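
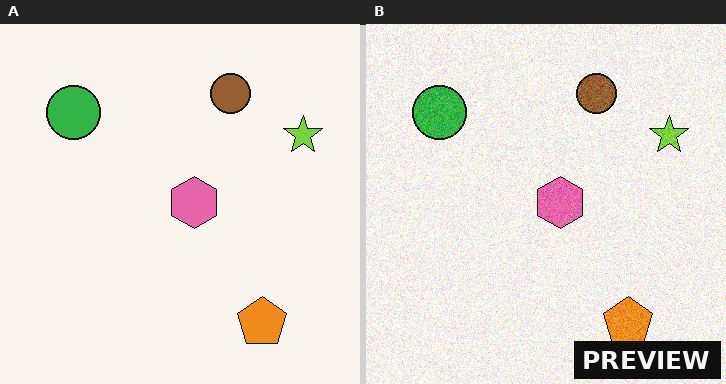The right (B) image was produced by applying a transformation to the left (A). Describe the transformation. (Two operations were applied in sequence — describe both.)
The image was degraded with visible gaussian noise, then watermarked with the text "PREVIEW" in the lower-right corner.

Random speckle covers the whole image, including the flat background. A dark label reading "PREVIEW" appears in the lower-right corner.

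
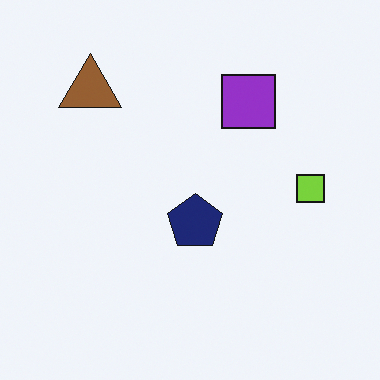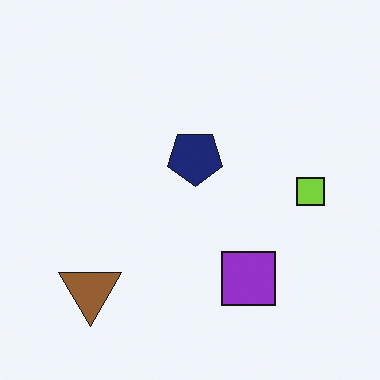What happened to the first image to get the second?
This is the original image flipped vertically (top ↔ bottom).

The brown triangle is in the top-left of the first image and the bottom-left of the second — shapes on opposite sides of the horizontal midline have swapped in a mirror flip.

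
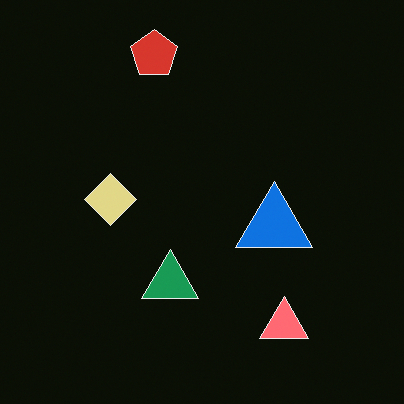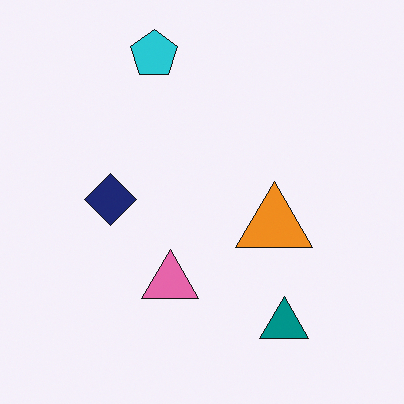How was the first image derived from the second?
The first image is the second color-inverted (negative).

The light background has become dark and every shape's color is its complement — a photographic negative.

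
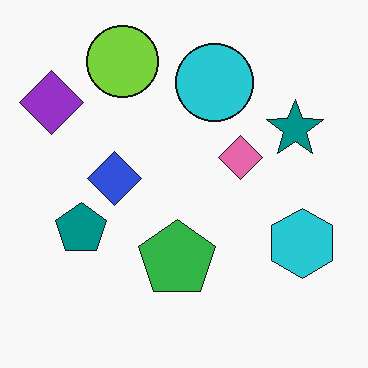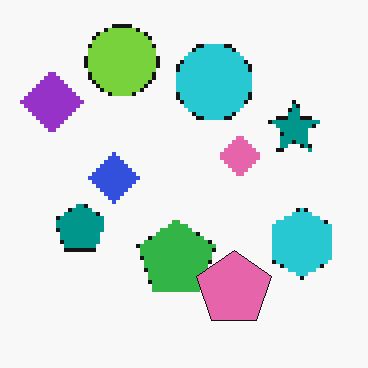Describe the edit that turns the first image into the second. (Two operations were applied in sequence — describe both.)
It was mildly pixelated, then overlaid with an additional pink pentagon.

Shapes are reduced to large square blocks; fine edges and outlines are lost — a downscale-then-upscale (mosaic) effect. A pink pentagon appears in the second image that is absent from the first.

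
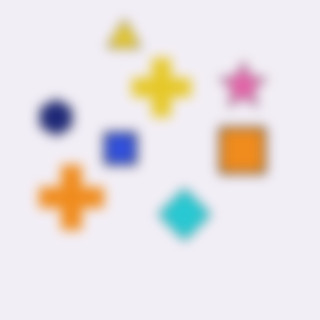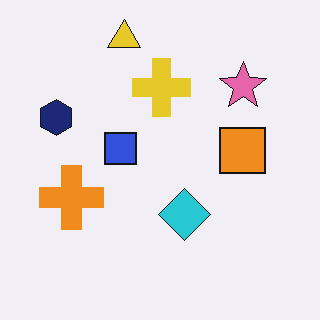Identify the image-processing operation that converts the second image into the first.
This is the original image heavily blurred.

Shape edges and outlines are uniformly softened across the whole image.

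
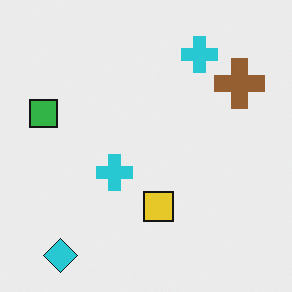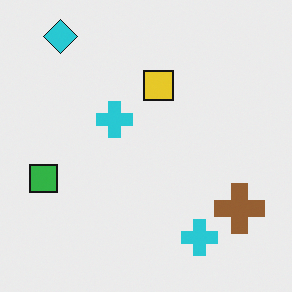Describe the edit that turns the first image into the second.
Flipped vertically (top ↔ bottom).

The cyan diamond is in the bottom-left of the first image and the top-left of the second — shapes on opposite sides of the horizontal midline have swapped in a mirror flip.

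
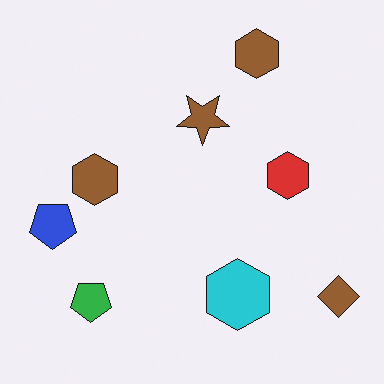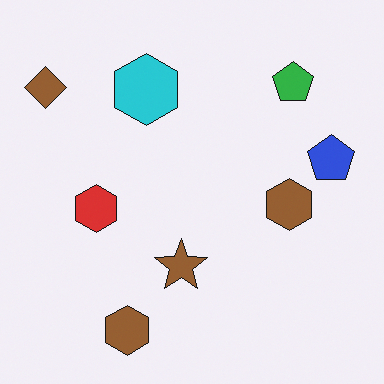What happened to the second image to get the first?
Rotated 180°.

The brown diamond sits in the top-left of the second image and the bottom-right of the first — consistent with a whole-image 180° rotation.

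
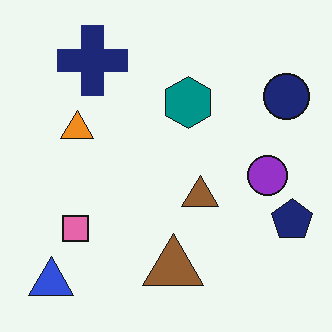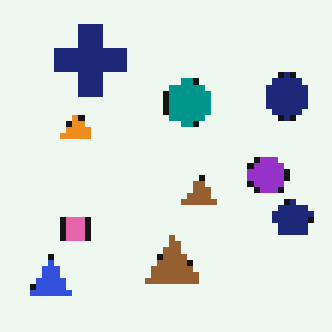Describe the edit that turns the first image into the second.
Pixelated into visible square blocks.

Shapes are reduced to large square blocks; fine edges and outlines are lost — a downscale-then-upscale (mosaic) effect.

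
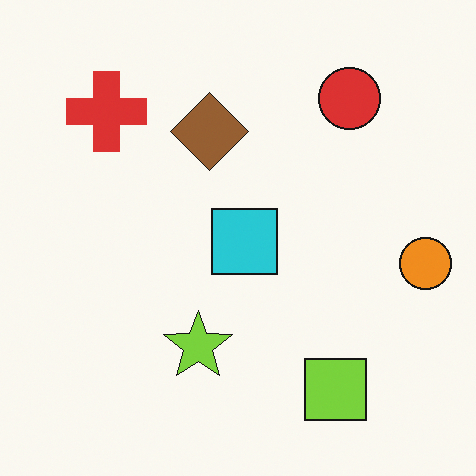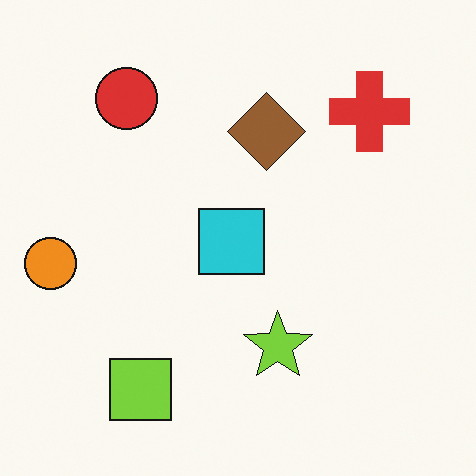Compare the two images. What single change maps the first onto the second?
The image was flipped horizontally (left ↔ right).

The orange circle is in the right of the first image and the left of the second — shapes on opposite sides of the vertical midline have swapped in a mirror flip.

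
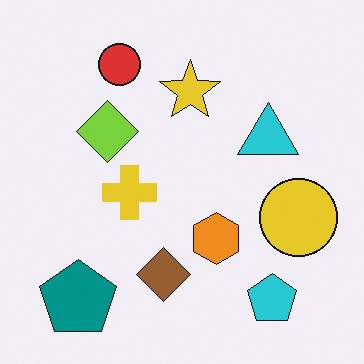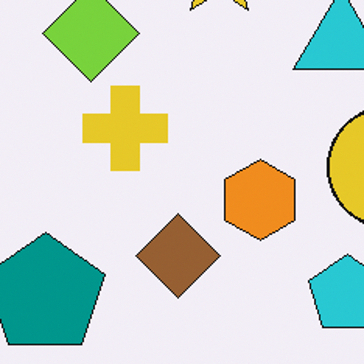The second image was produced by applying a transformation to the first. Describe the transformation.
It was cropped slightly and scaled back up.

The visible shapes are larger and the field of view is narrower; shapes near the original edges may be partly or wholly outside the frame — a crop-and-rescale.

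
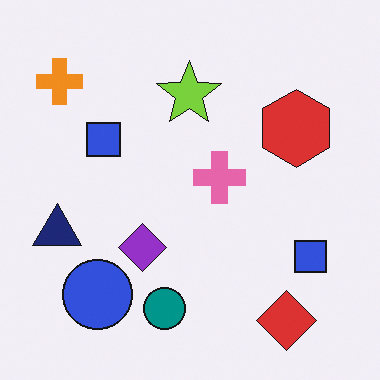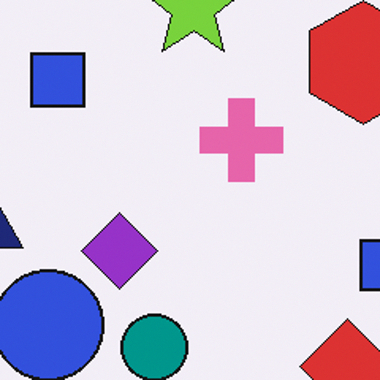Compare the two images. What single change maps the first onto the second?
Cropped slightly and scaled back up.

The visible shapes are larger and the field of view is narrower; shapes near the original edges may be partly or wholly outside the frame — a crop-and-rescale.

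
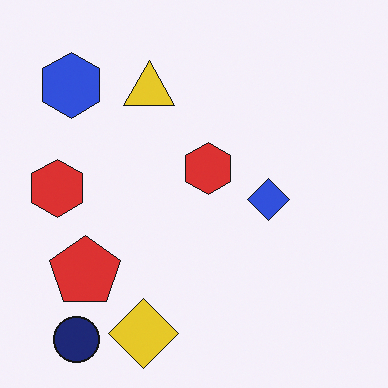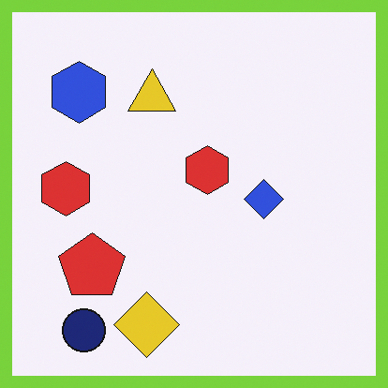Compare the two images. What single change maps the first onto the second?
Framed with a lime border.

A solid lime frame runs around the edge of the second image, with the content slightly shrunk inside it.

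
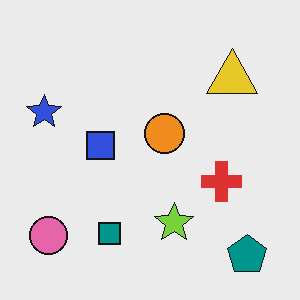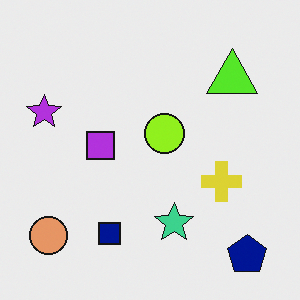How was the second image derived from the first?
The second image is the first hue-shifted slightly.

Every shape's color has rotated by the same amount around the hue wheel — a uniform hue shift.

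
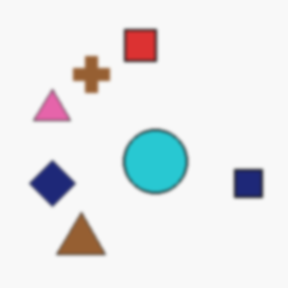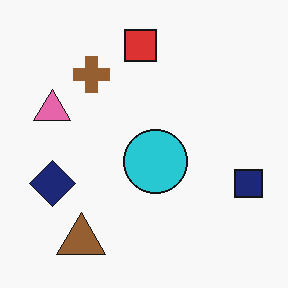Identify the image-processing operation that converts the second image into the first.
This is the original image given a subtle gaussian blur.

Shape edges and outlines are uniformly softened across the whole image.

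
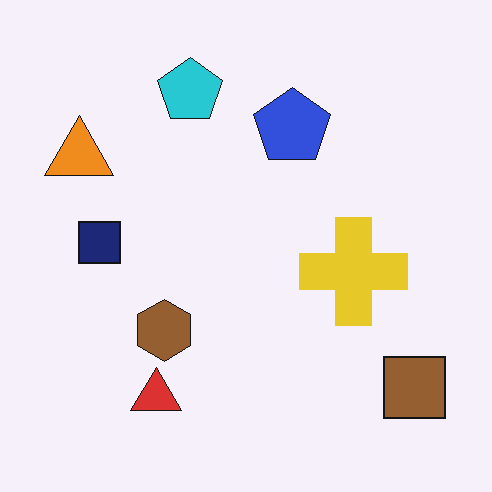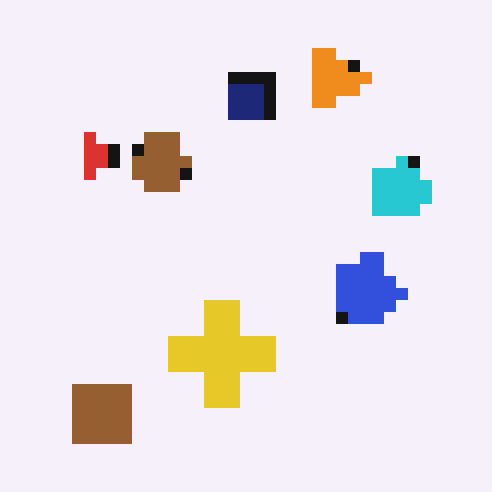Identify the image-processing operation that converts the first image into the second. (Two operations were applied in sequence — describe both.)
The image was rotated 90° clockwise, then coarsely pixelated.

The brown square sits in the bottom-right of the first image and the bottom-left of the second — consistent with a whole-image 90° clockwise rotation. Shapes are reduced to large square blocks; fine edges and outlines are lost — a downscale-then-upscale (mosaic) effect.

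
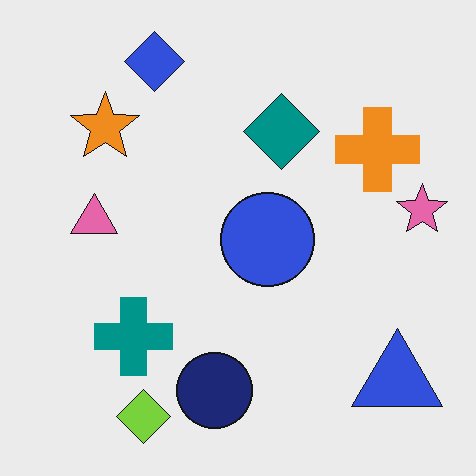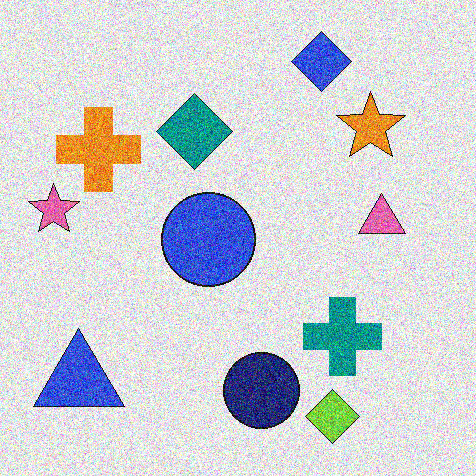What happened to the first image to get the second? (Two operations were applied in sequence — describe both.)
Flipped horizontally (left ↔ right), then degraded with a thick layer of grain.

The pink star is in the right of the first image and the left of the second — shapes on opposite sides of the vertical midline have swapped in a mirror flip. Random speckle covers the whole image, including the flat background.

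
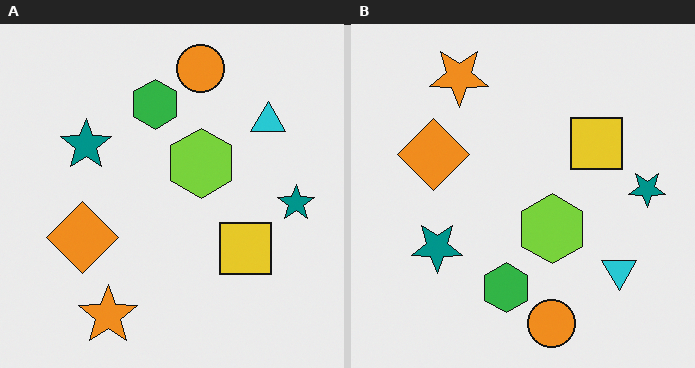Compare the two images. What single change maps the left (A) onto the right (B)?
The image was flipped vertically (top ↔ bottom).

The orange circle is in the top of the left (A) image and the bottom of the right (B) — shapes on opposite sides of the horizontal midline have swapped in a mirror flip.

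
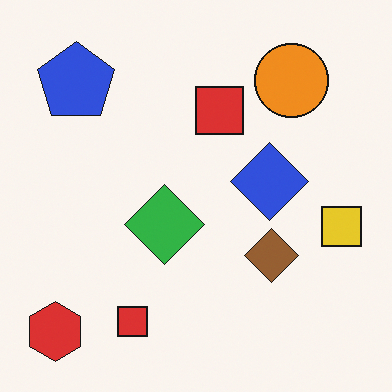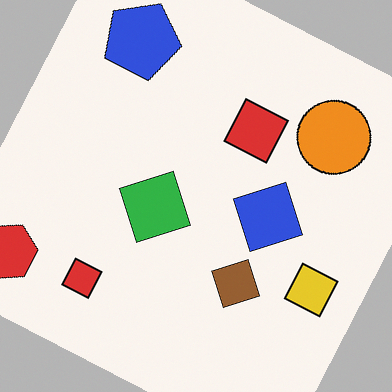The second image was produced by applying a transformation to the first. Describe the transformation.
The transformation is: rotated clockwise by a clearly visible amount.

Every shape is tilted by the same angle and the image corners show triangular fill wedges — a whole-image rotation by a non-right angle.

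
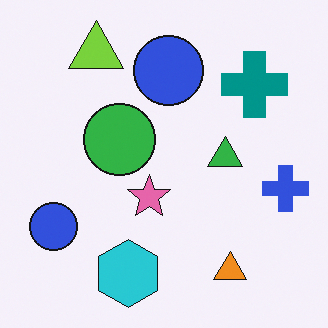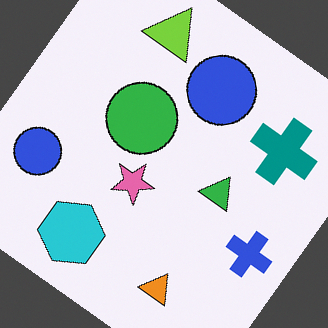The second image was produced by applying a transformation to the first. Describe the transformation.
It was rotated clockwise by a large amount — several tens of degrees.

Every shape is tilted by the same angle and the image corners show triangular fill wedges — a whole-image rotation by a non-right angle.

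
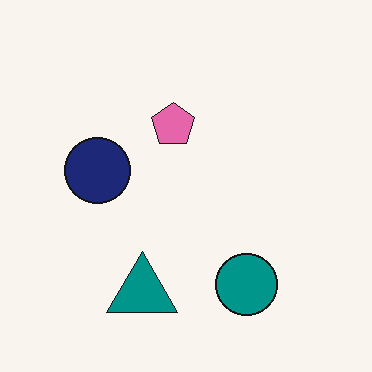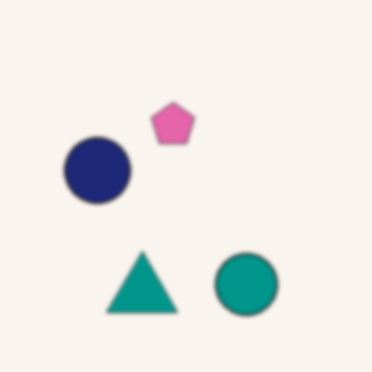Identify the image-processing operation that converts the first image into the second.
It was lightly blurred.

Shape edges and outlines are uniformly softened across the whole image.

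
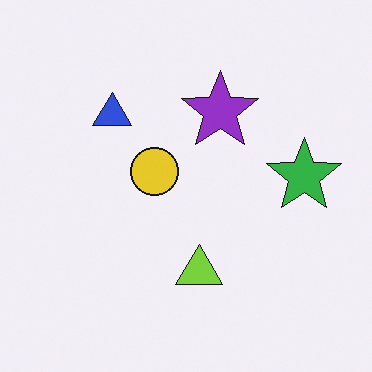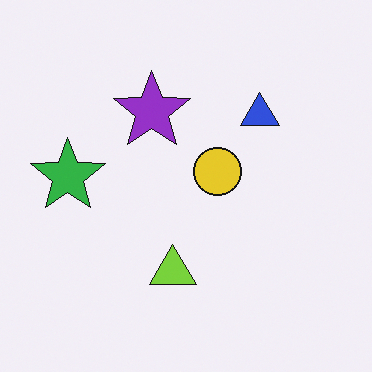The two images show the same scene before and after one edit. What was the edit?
It was flipped horizontally (left ↔ right).

The green star is in the right of the first image and the left of the second — shapes on opposite sides of the vertical midline have swapped in a mirror flip.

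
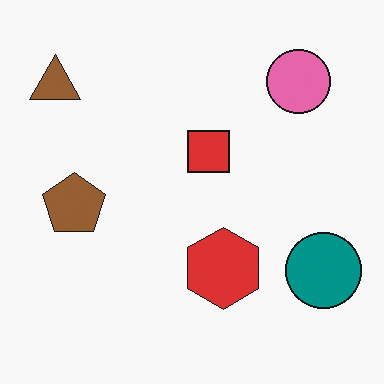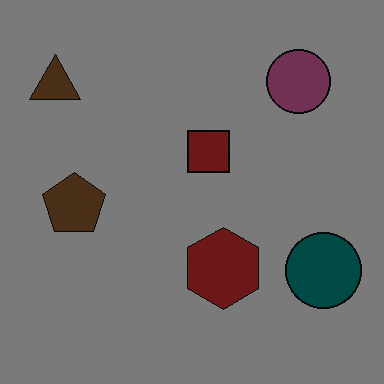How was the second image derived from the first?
This is the original image noticeably darkened.

Every pixel — background and shapes alike — is uniformly darkened.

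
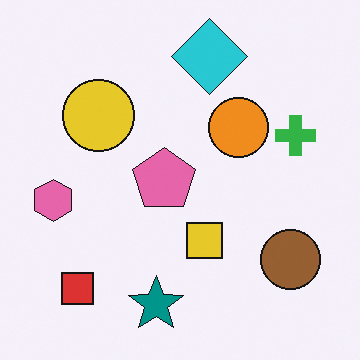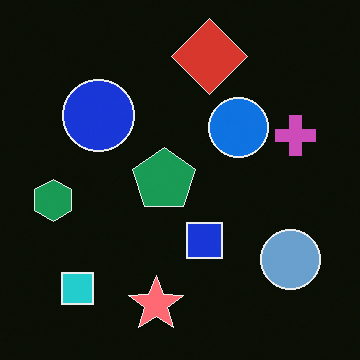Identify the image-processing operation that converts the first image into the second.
The image was color-inverted (negative).

The light background has become dark and every shape's color is its complement — a photographic negative.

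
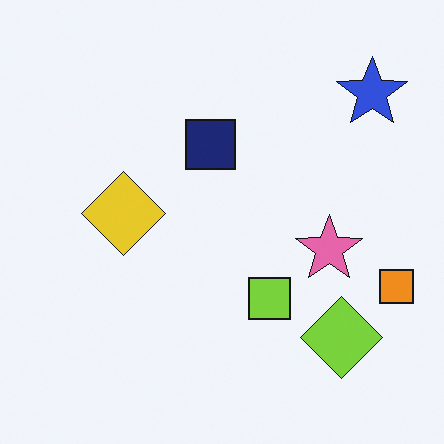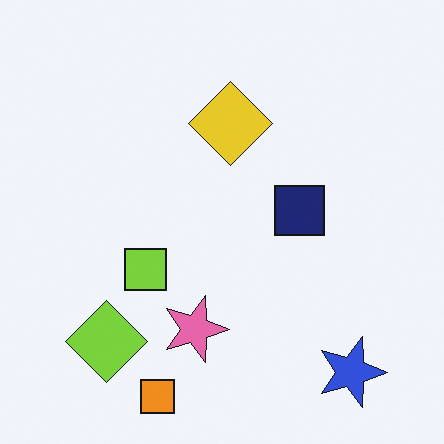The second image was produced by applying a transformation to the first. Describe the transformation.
It was rotated 90° clockwise.

The blue star sits in the top-right of the first image and the bottom-right of the second — consistent with a whole-image 90° clockwise rotation.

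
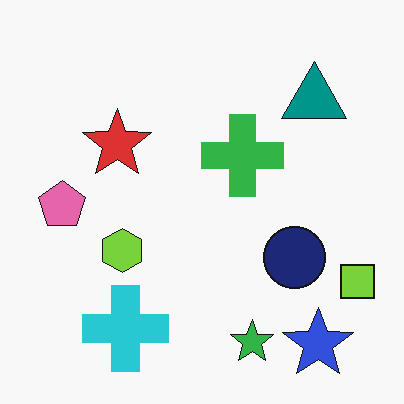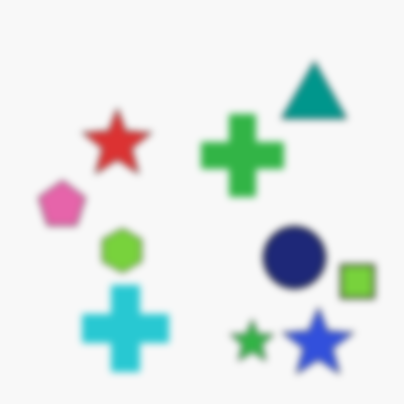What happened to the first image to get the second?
The transformation is: moderately blurred.

Shape edges and outlines are uniformly softened across the whole image.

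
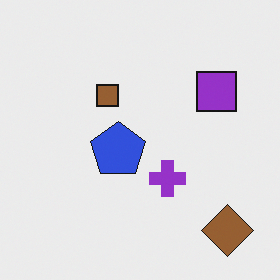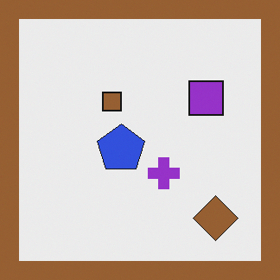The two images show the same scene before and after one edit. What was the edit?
The transformation is: framed with a brown border.

A solid brown frame runs around the edge of the second image, with the content slightly shrunk inside it.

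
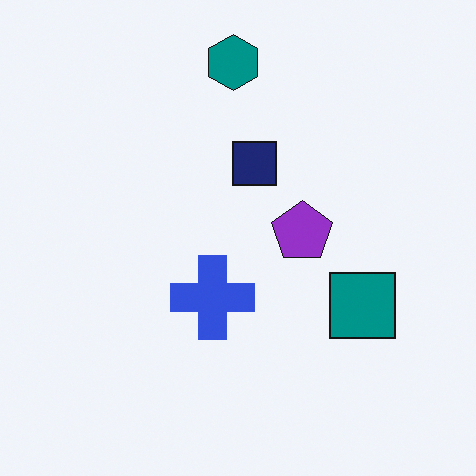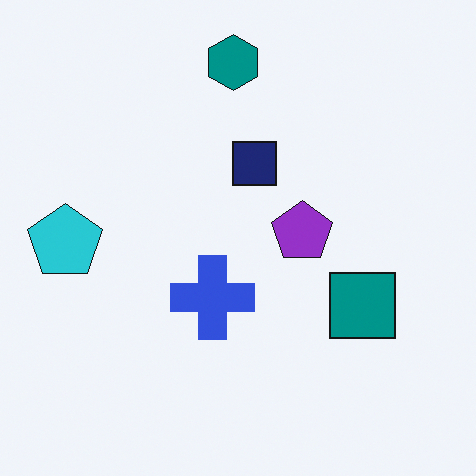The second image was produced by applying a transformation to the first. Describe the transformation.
It was overlaid with an additional cyan pentagon.

A cyan pentagon appears in the second image that is absent from the first.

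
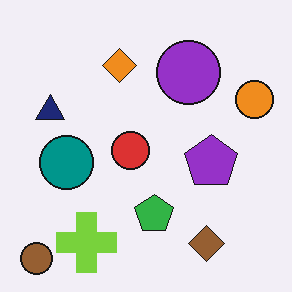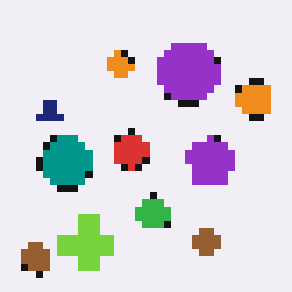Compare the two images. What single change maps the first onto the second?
The image was moderately pixelated.

Shapes are reduced to large square blocks; fine edges and outlines are lost — a downscale-then-upscale (mosaic) effect.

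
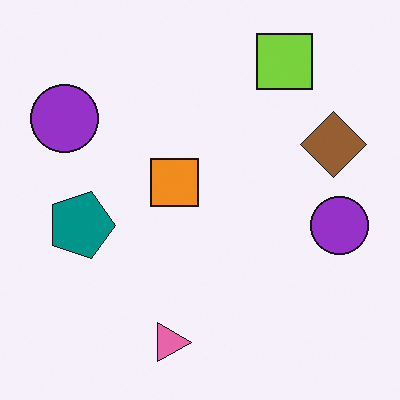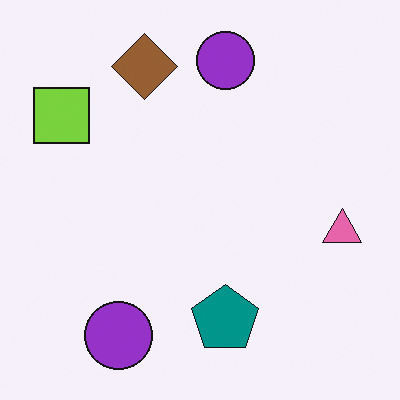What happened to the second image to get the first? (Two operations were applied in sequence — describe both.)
It was rotated 90° clockwise, then overlaid with an additional orange square.

The lime square sits in the top-left of the second image and the top-right of the first — consistent with a whole-image 90° clockwise rotation. An orange square appears in the first image that is absent from the second.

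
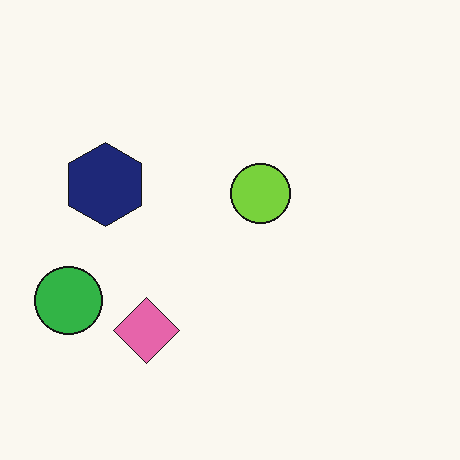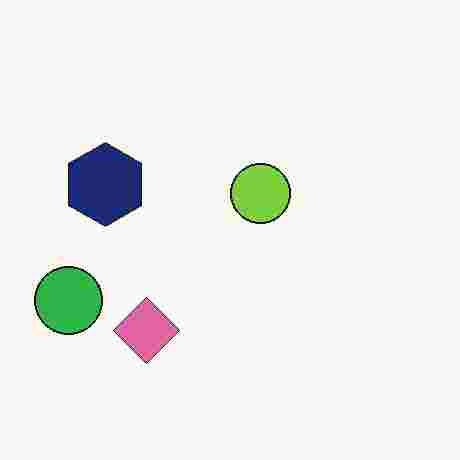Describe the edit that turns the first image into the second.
Heavily JPEG-compressed with obvious blocking artifacts.

Blocky 8×8 compression artifacts appear around shape edges and the flat background shows ringing — characteristic JPEG degradation.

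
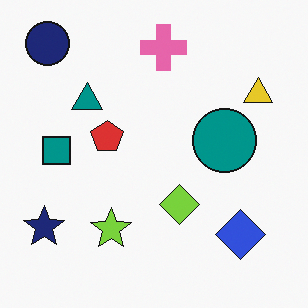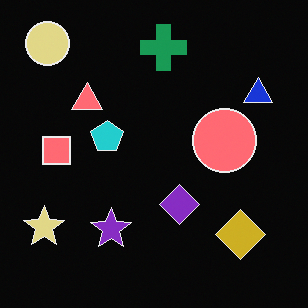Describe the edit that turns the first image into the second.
It was color-inverted (negative).

The light background has become dark and every shape's color is its complement — a photographic negative.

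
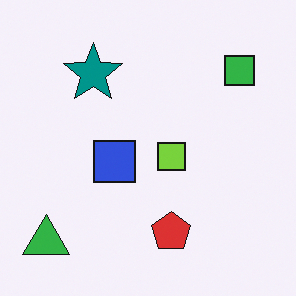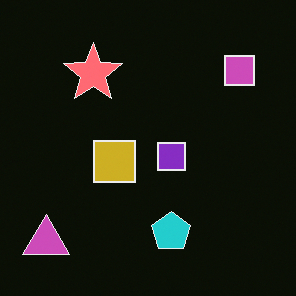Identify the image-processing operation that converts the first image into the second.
It was color-inverted (negative).

The light background has become dark and every shape's color is its complement — a photographic negative.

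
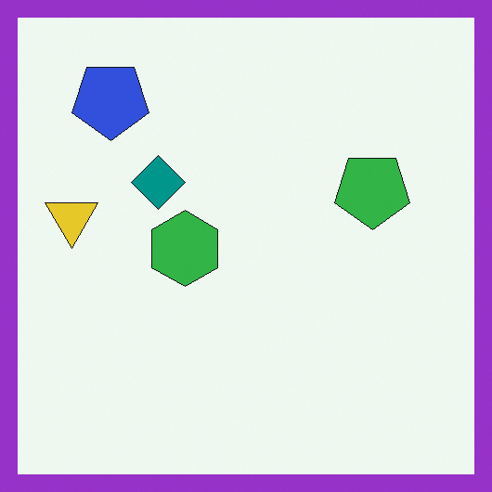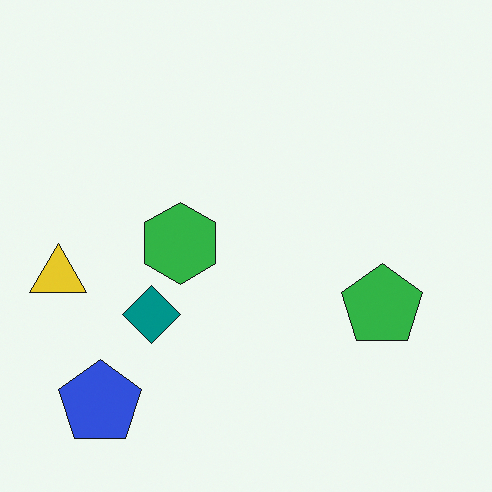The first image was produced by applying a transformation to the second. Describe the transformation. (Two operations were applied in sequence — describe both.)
This is the original image flipped vertically (top ↔ bottom), then framed with a purple border.

The blue pentagon is in the bottom-left of the second image and the top-left of the first — shapes on opposite sides of the horizontal midline have swapped in a mirror flip. A solid purple frame runs around the edge of the first image, with the content slightly shrunk inside it.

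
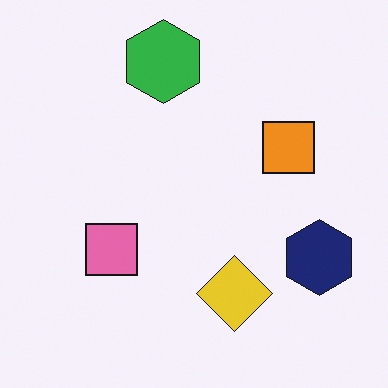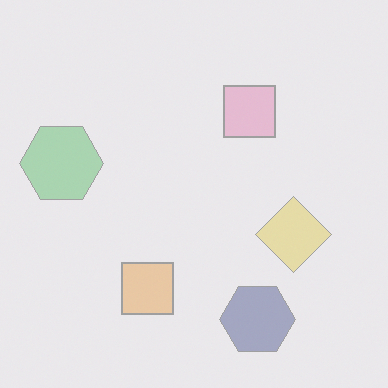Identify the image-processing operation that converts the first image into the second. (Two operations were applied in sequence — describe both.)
The transformation is: washed out (contrast reduced), then transposed (reflected across the top-left ↔ bottom-right diagonal).

Tones are pushed toward mid-grey across the whole image — a global contrast change. Shapes have swapped their row and column positions — what was in the top-right is now in the bottom-left — a diagonal reflection.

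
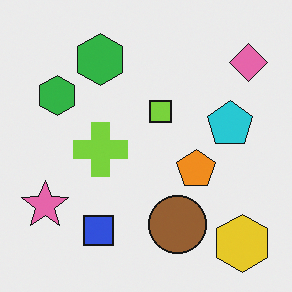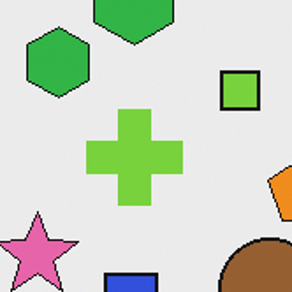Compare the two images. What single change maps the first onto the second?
This is the original image cropped tightly and scaled back up.

The visible shapes are larger and the field of view is narrower; shapes near the original edges may be partly or wholly outside the frame — a crop-and-rescale.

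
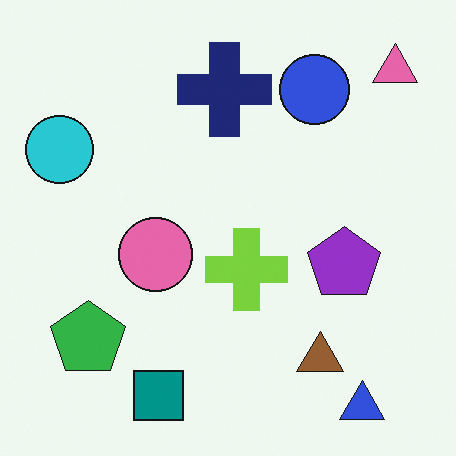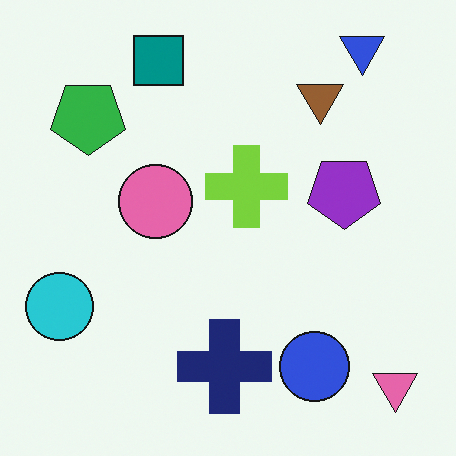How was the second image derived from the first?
The second image is the first flipped vertically (top ↔ bottom).

The blue triangle is in the bottom-right of the first image and the top-right of the second — shapes on opposite sides of the horizontal midline have swapped in a mirror flip.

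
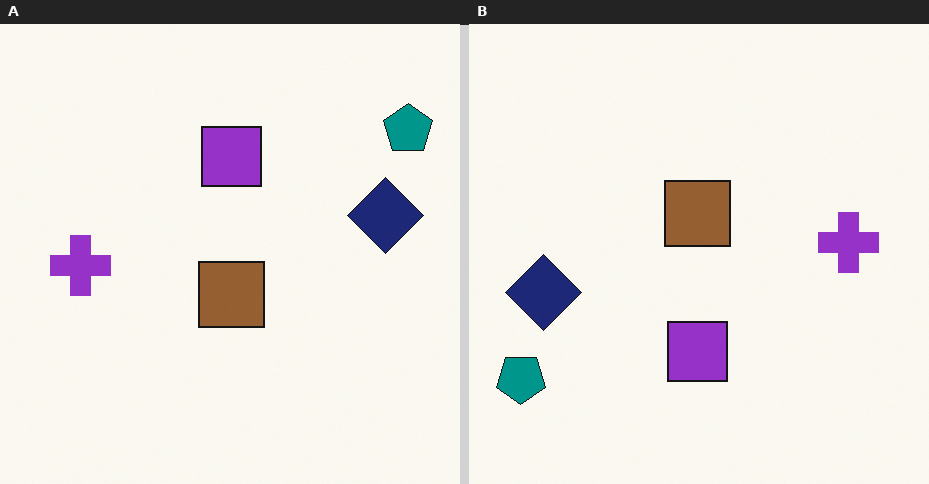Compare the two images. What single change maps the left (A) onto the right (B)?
The image was rotated 180°.

The teal pentagon sits in the top-right of the left (A) image and the bottom-left of the right (B) — consistent with a whole-image 180° rotation.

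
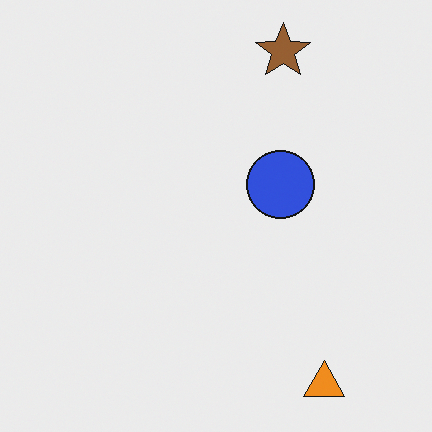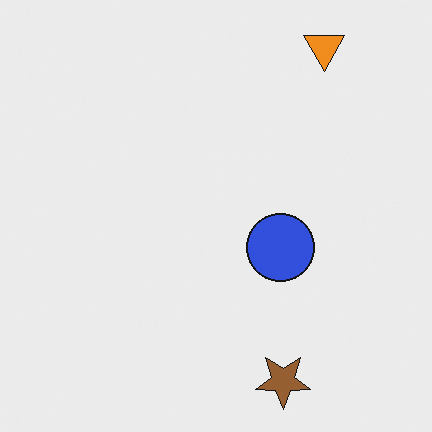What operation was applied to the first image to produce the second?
It was flipped vertically (top ↔ bottom).

The orange triangle is in the bottom-right of the first image and the top-right of the second — shapes on opposite sides of the horizontal midline have swapped in a mirror flip.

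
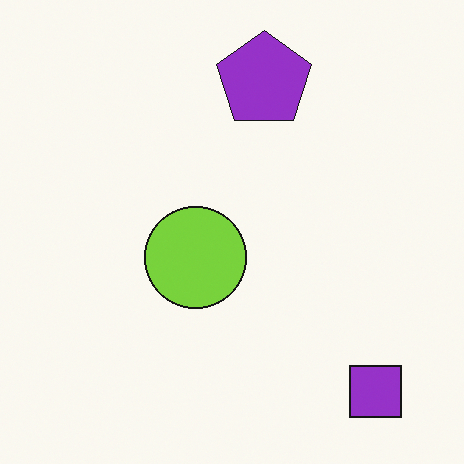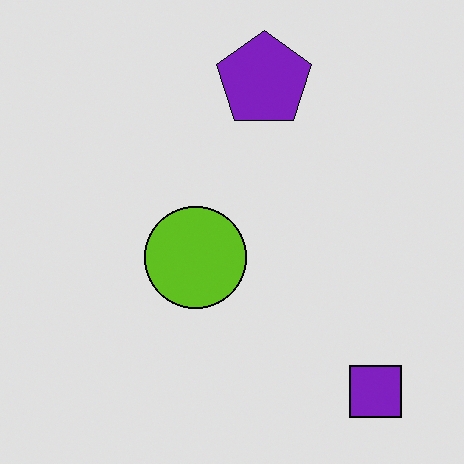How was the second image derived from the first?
This is the original image moderately posterized.

Each flat color has snapped to a coarser quantized level — most visibly, the near-white background has dropped to a flat grey.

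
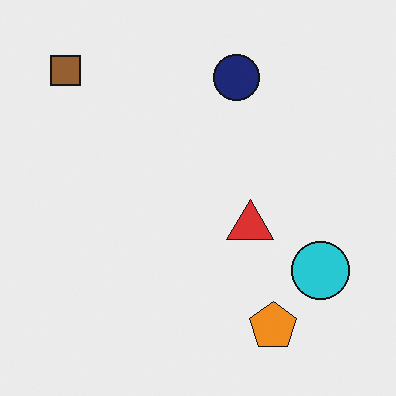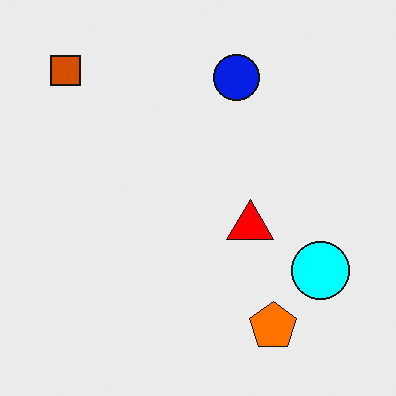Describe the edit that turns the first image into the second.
The image was heavily oversaturated.

All colors are more vivid — a global saturation change.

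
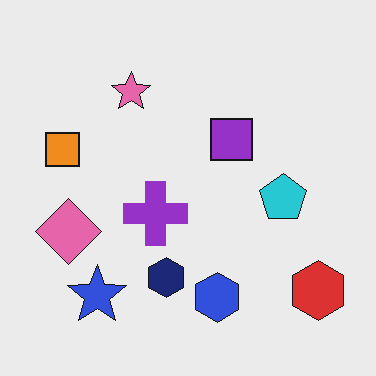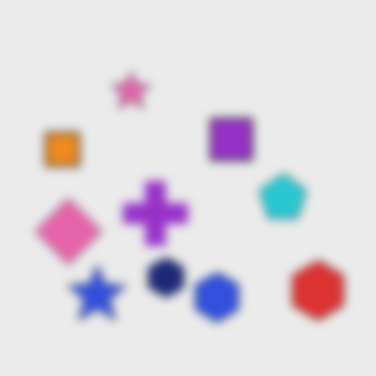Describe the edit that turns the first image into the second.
The transformation is: moderately blurred.

Shape edges and outlines are uniformly softened across the whole image.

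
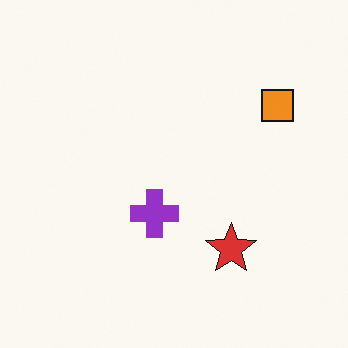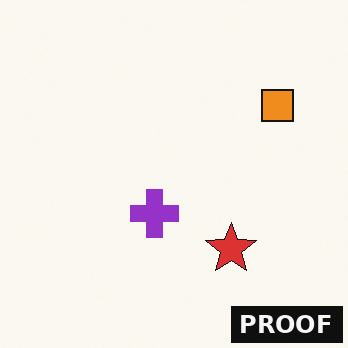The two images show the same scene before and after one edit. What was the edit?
The image was watermarked with the text "PROOF" in the lower-right corner.

A dark label reading "PROOF" appears in the lower-right corner.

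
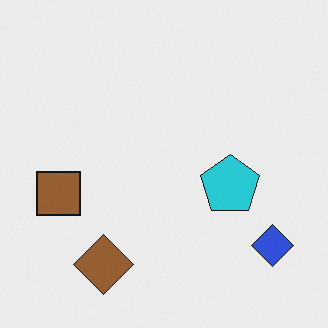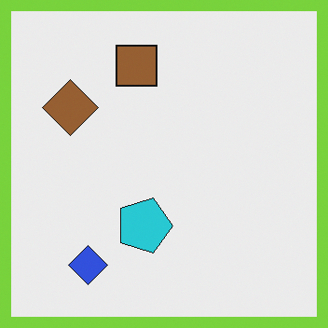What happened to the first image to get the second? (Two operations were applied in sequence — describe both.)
Rotated 90° clockwise, then framed with a lime border.

The blue diamond sits in the bottom-right of the first image and the bottom-left of the second — consistent with a whole-image 90° clockwise rotation. A solid lime frame runs around the edge of the second image, with the content slightly shrunk inside it.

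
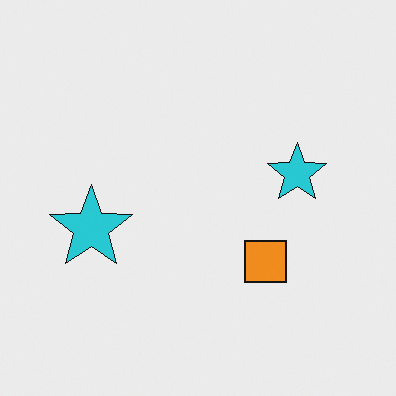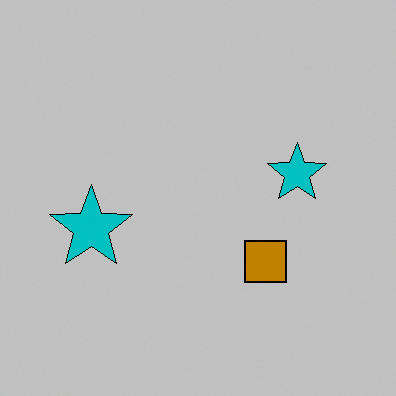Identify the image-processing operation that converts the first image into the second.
The image was heavily posterized to just a handful of flat colors.

Each flat color has snapped to a coarser quantized level — most visibly, the near-white background has dropped to a flat grey.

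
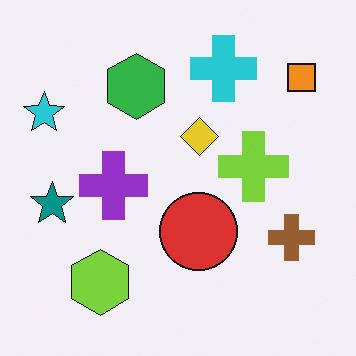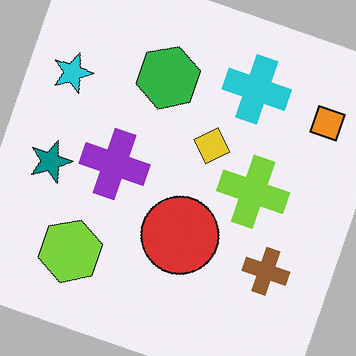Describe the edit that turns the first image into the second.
The image was rotated clockwise by a clearly visible amount.

Every shape is tilted by the same angle and the image corners show triangular fill wedges — a whole-image rotation by a non-right angle.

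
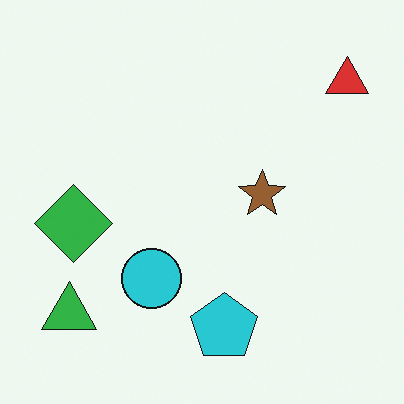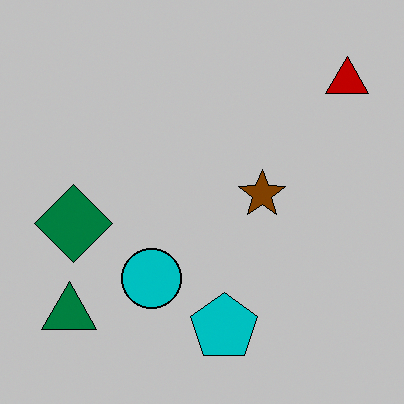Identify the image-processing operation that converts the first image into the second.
It was aggressively posterized.

Each flat color has snapped to a coarser quantized level — most visibly, the near-white background has dropped to a flat grey.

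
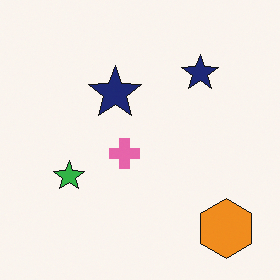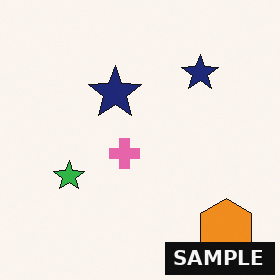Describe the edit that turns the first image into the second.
It was watermarked with the text "SAMPLE" in the lower-right corner.

A dark label reading "SAMPLE" appears in the lower-right corner.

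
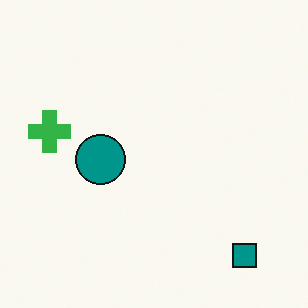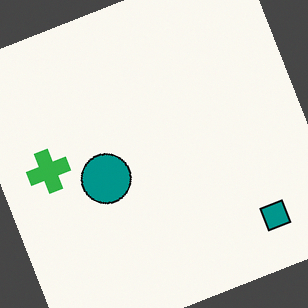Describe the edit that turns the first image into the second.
It was rotated counter-clockwise by a clearly visible amount.

Every shape is tilted by the same angle and the image corners show triangular fill wedges — a whole-image rotation by a non-right angle.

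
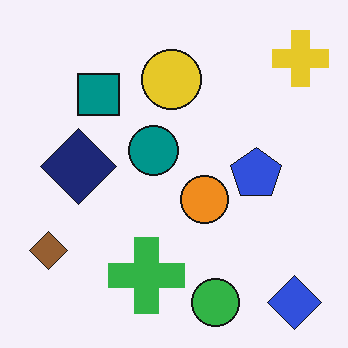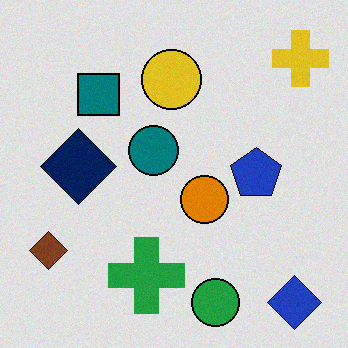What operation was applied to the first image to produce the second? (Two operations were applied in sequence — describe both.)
The second image is the first posterized to a reduced palette, then degraded with a light layer of grain.

Each flat color has snapped to a coarser quantized level — most visibly, the near-white background has dropped to a flat grey. Random speckle covers the whole image, including the flat background.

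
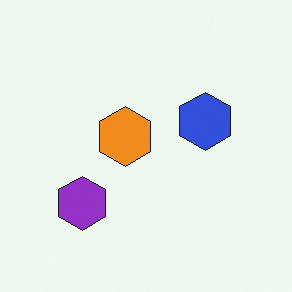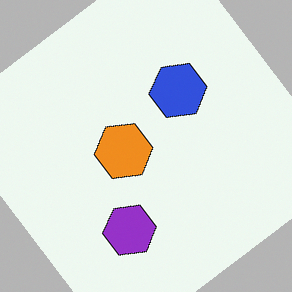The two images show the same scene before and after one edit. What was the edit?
The transformation is: rotated counter-clockwise by a large amount — several tens of degrees.

Every shape is tilted by the same angle and the image corners show triangular fill wedges — a whole-image rotation by a non-right angle.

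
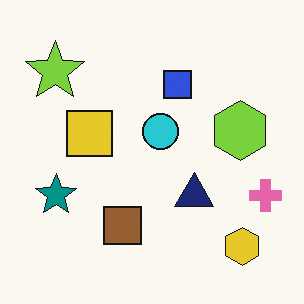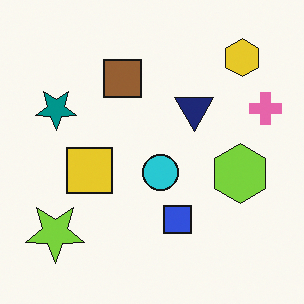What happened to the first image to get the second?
The image was flipped vertically (top ↔ bottom).

The yellow hexagon is in the bottom-right of the first image and the top-right of the second — shapes on opposite sides of the horizontal midline have swapped in a mirror flip.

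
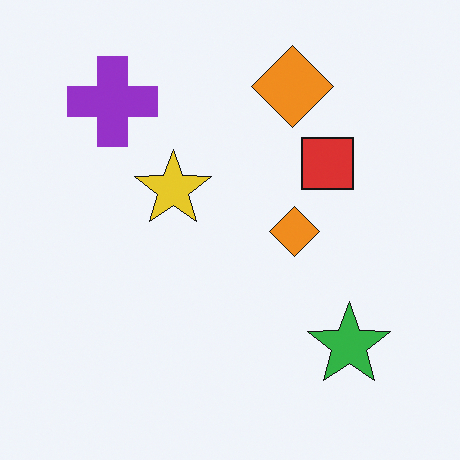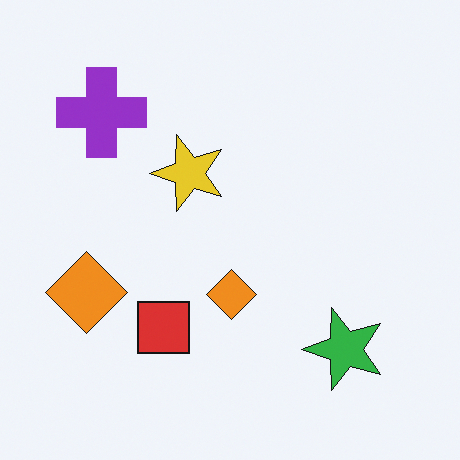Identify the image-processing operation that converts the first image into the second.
Transposed (reflected across the top-left ↔ bottom-right diagonal).

Shapes have swapped their row and column positions — what was in the top-right is now in the bottom-left — a diagonal reflection.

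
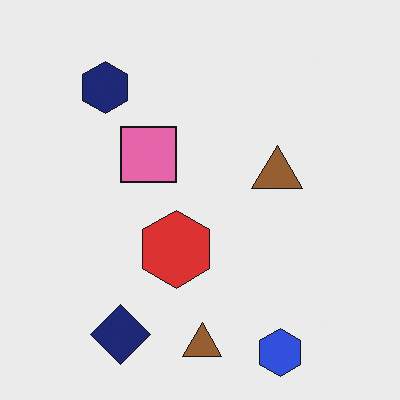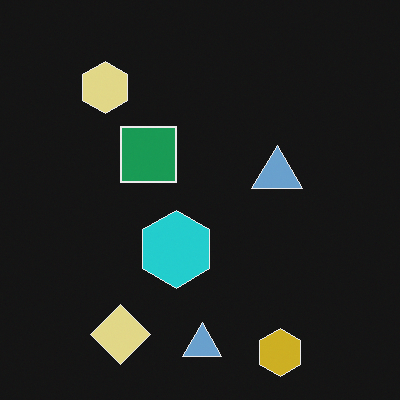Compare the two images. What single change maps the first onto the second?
Color-inverted (negative).

The light background has become dark and every shape's color is its complement — a photographic negative.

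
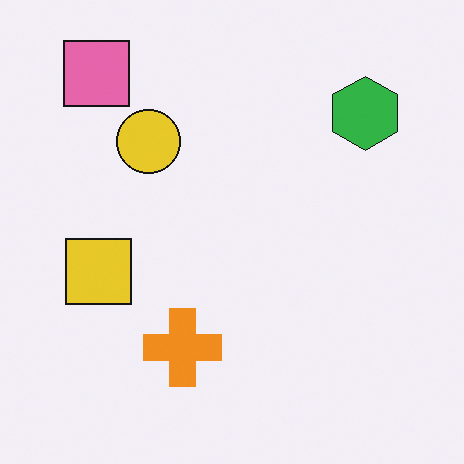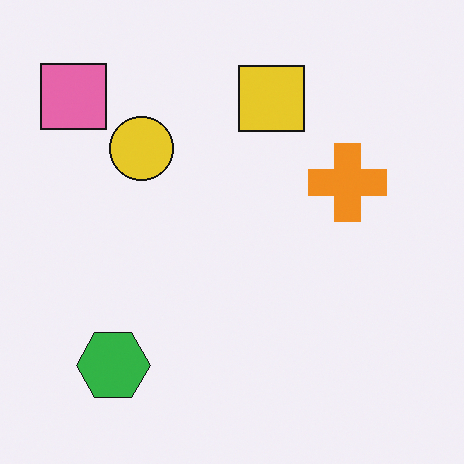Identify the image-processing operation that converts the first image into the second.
This is the original image transposed (reflected across the top-left ↔ bottom-right diagonal).

Shapes have swapped their row and column positions — what was in the top-right is now in the bottom-left — a diagonal reflection.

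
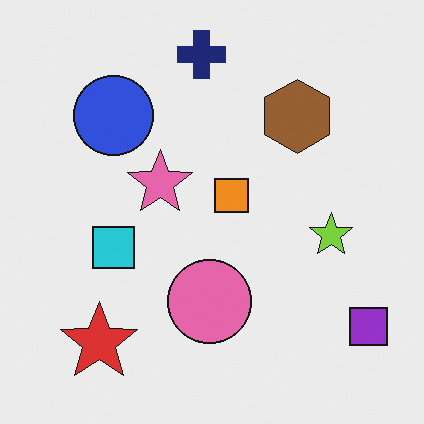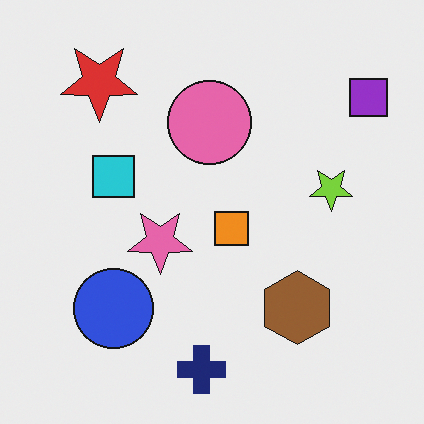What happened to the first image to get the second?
This is the original image flipped vertically (top ↔ bottom).

The navy cross is in the top of the first image and the bottom of the second — shapes on opposite sides of the horizontal midline have swapped in a mirror flip.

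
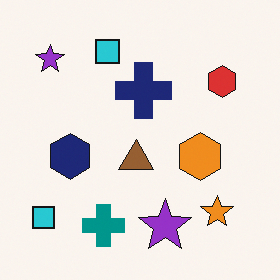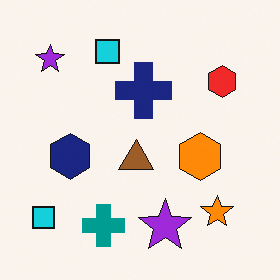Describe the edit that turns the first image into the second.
This is the original image slightly oversaturated.

All colors are more vivid — a global saturation change.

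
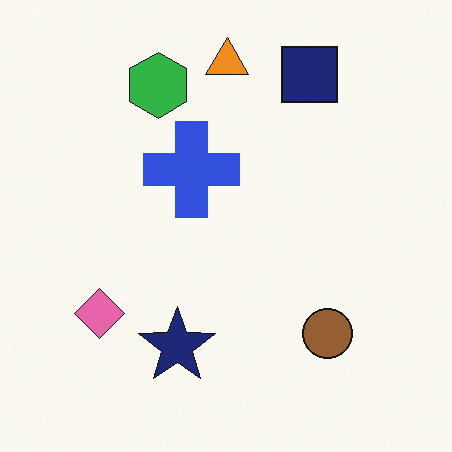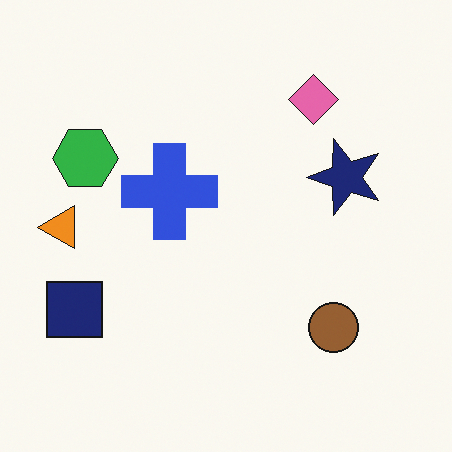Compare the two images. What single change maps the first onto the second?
It was transposed (reflected across the top-left ↔ bottom-right diagonal).

Shapes have swapped their row and column positions — what was in the top-right is now in the bottom-left — a diagonal reflection.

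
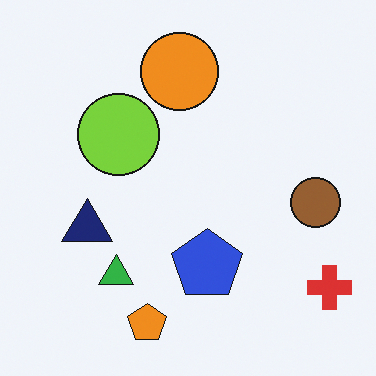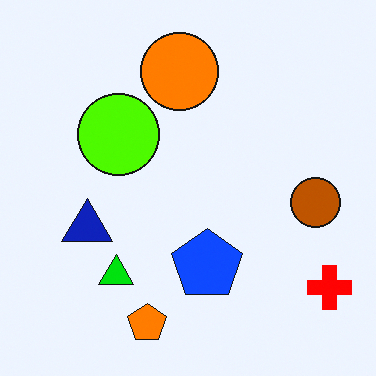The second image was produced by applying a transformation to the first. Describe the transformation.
Made much more vivid (saturation change).

All colors are more vivid — a global saturation change.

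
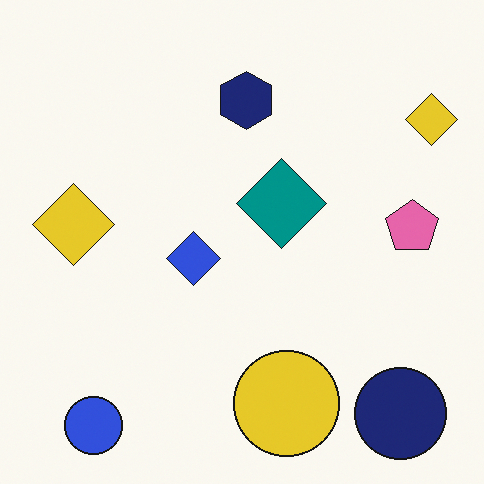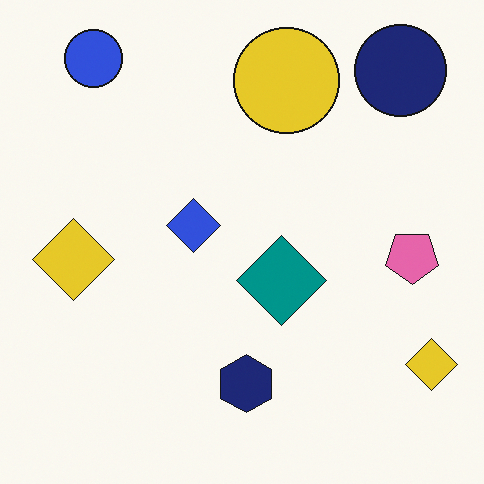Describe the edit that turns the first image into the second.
It was flipped vertically (top ↔ bottom).

The blue circle is in the bottom-left of the first image and the top-left of the second — shapes on opposite sides of the horizontal midline have swapped in a mirror flip.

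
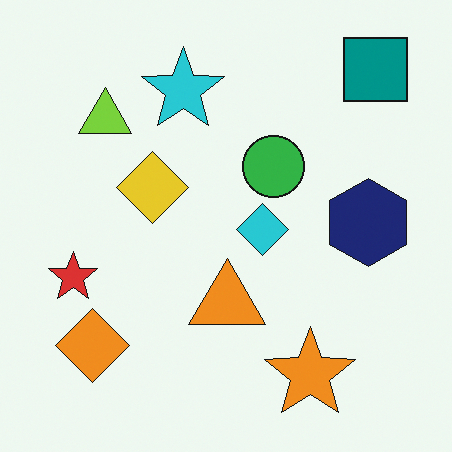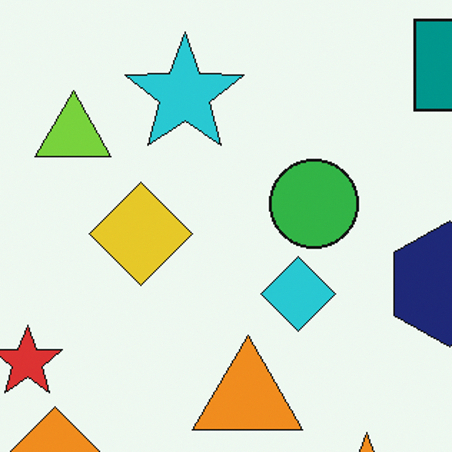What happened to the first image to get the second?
The second image is the first cropped slightly and scaled back up.

The visible shapes are larger and the field of view is narrower; shapes near the original edges may be partly or wholly outside the frame — a crop-and-rescale.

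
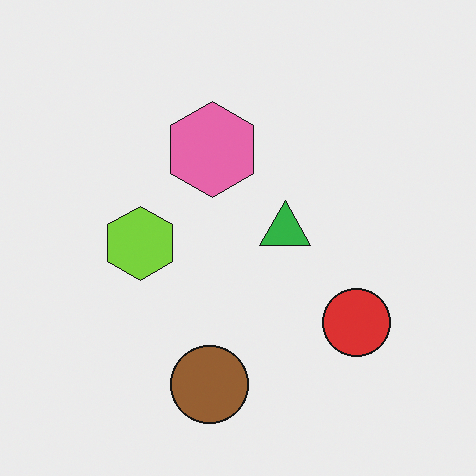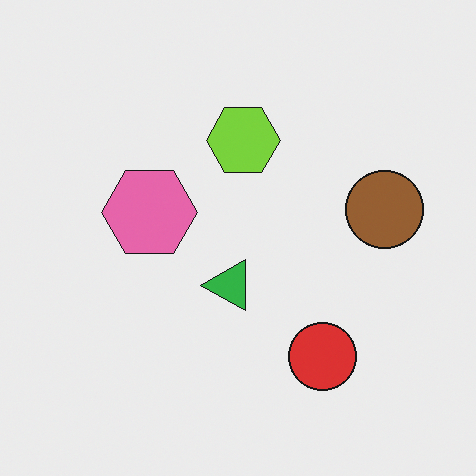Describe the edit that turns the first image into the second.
Transposed (reflected across the top-left ↔ bottom-right diagonal).

Shapes have swapped their row and column positions — what was in the top-right is now in the bottom-left — a diagonal reflection.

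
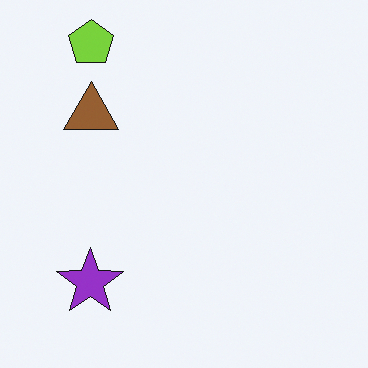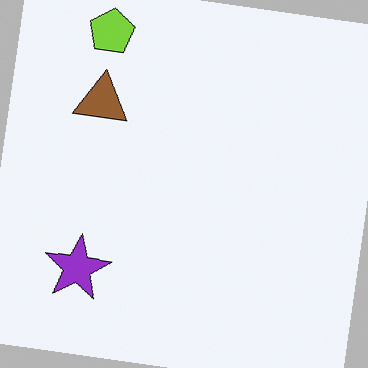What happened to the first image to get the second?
The second image is the first rotated clockwise by a slight angle.

Every shape is tilted by the same angle and the image corners show triangular fill wedges — a whole-image rotation by a non-right angle.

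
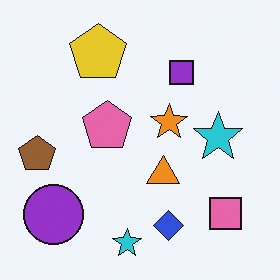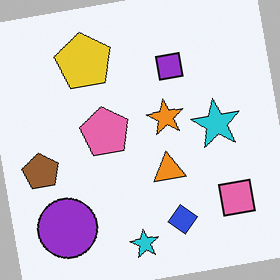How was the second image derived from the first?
The image was rotated counter-clockwise by a few degrees.

Every shape is tilted by the same angle and the image corners show triangular fill wedges — a whole-image rotation by a non-right angle.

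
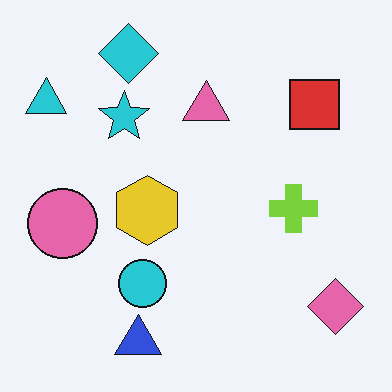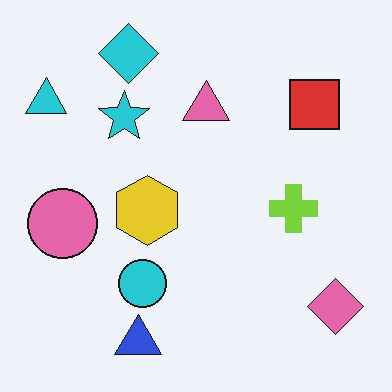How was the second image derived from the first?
The image was given moderate JPEG compression.

Blocky 8×8 compression artifacts appear around shape edges and the flat background shows ringing — characteristic JPEG degradation.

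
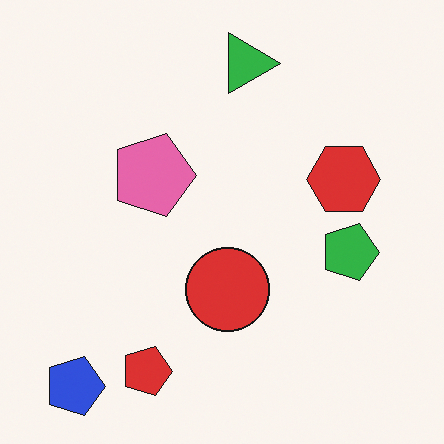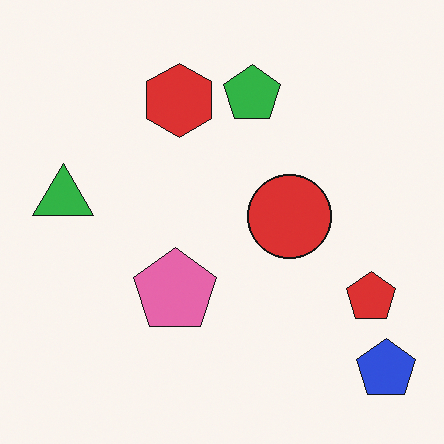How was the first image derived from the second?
The first image is the second rotated 90° clockwise.

The blue pentagon sits in the bottom-right of the second image and the bottom-left of the first — consistent with a whole-image 90° clockwise rotation.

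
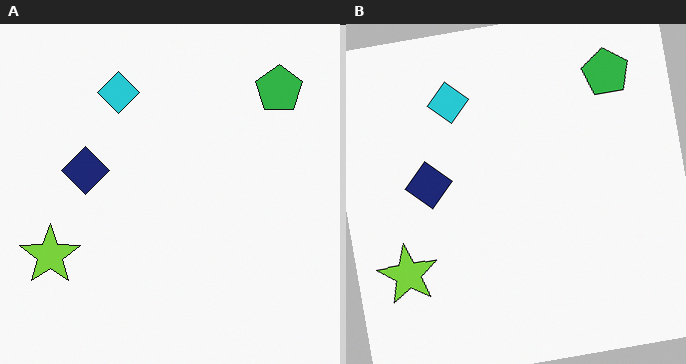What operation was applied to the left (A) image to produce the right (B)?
Rotated counter-clockwise by a few degrees.

Every shape is tilted by the same angle and the image corners show triangular fill wedges — a whole-image rotation by a non-right angle.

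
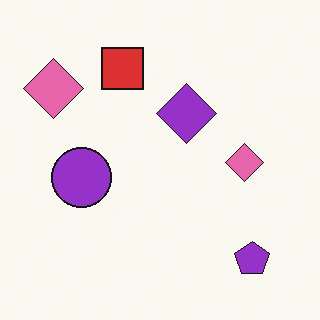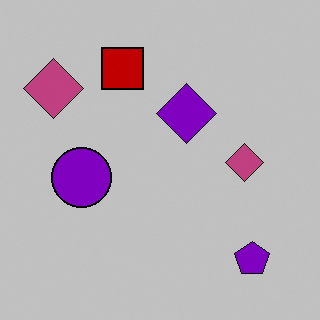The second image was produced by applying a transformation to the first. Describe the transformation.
It was heavily posterized to just a handful of flat colors.

Each flat color has snapped to a coarser quantized level — most visibly, the near-white background has dropped to a flat grey.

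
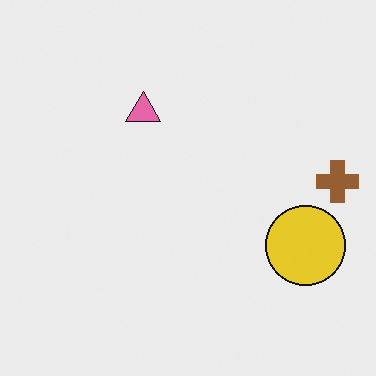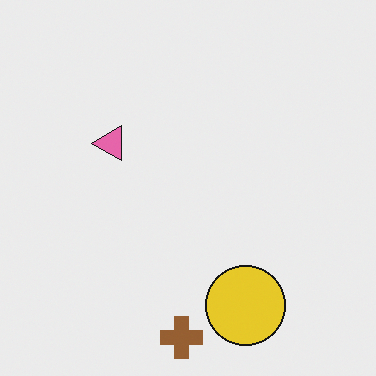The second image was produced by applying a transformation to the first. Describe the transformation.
Transposed (reflected across the top-left ↔ bottom-right diagonal).

Shapes have swapped their row and column positions — what was in the top-right is now in the bottom-left — a diagonal reflection.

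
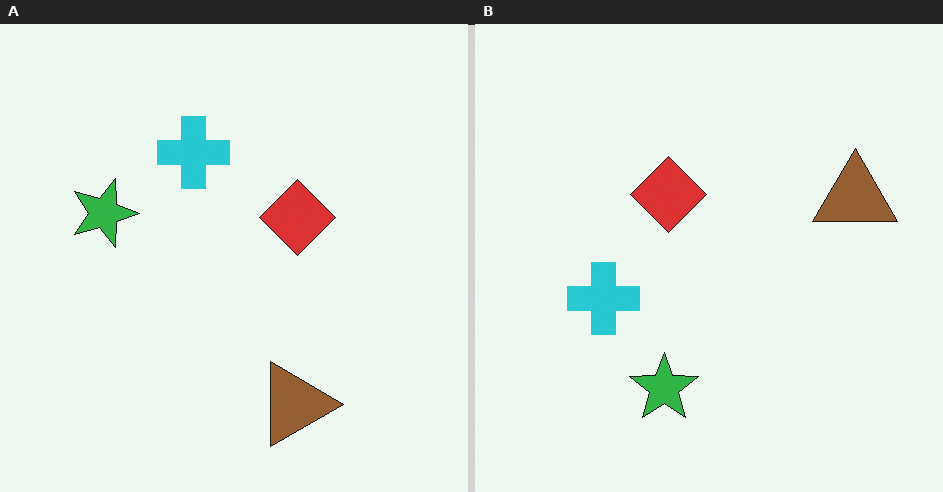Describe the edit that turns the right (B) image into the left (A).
The image was rotated 90° clockwise.

The brown triangle sits in the right of the right (B) image and the bottom of the left (A) — consistent with a whole-image 90° clockwise rotation.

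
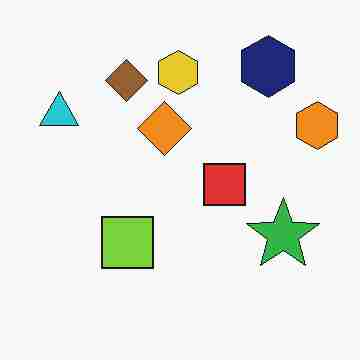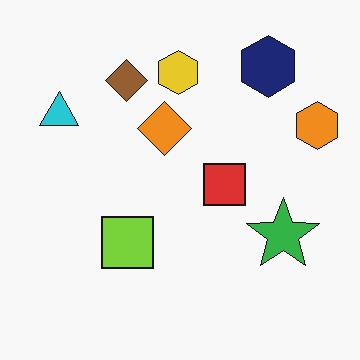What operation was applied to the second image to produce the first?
The image was heavily JPEG-compressed with obvious blocking artifacts.

Blocky 8×8 compression artifacts appear around shape edges and the flat background shows ringing — characteristic JPEG degradation.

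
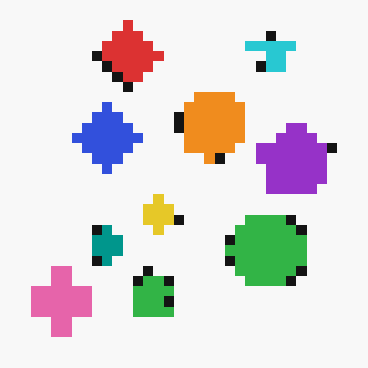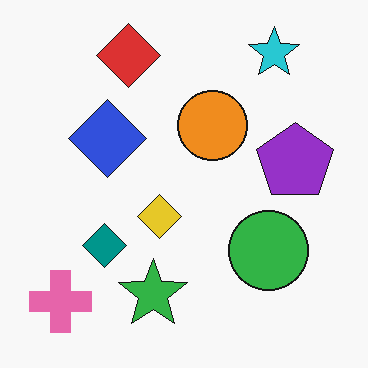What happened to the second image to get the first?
It was coarsely pixelated.

Shapes are reduced to large square blocks; fine edges and outlines are lost — a downscale-then-upscale (mosaic) effect.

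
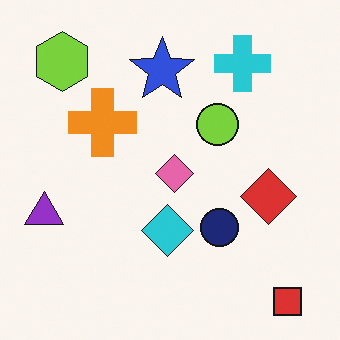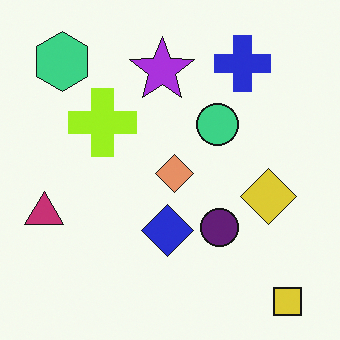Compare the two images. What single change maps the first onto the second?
The transformation is: hue-shifted slightly.

Every shape's color has rotated by the same amount around the hue wheel — a uniform hue shift.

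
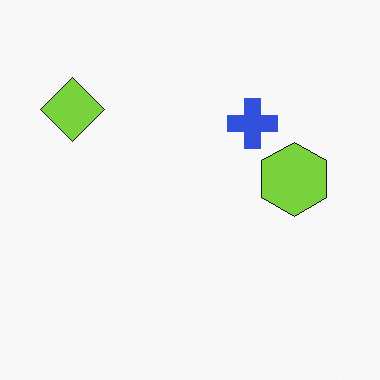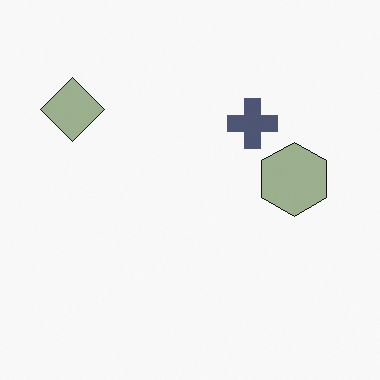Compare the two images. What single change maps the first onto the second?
The transformation is: made much more muted (saturation change).

All colors are more muted and greyish — a global saturation change.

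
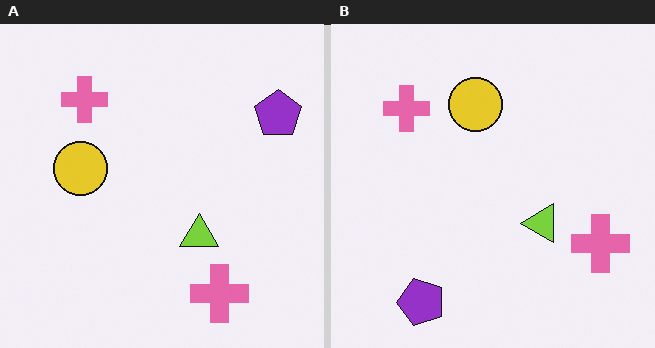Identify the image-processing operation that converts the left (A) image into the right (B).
The transformation is: transposed (reflected across the top-left ↔ bottom-right diagonal).

Shapes have swapped their row and column positions — what was in the top-right is now in the bottom-left — a diagonal reflection.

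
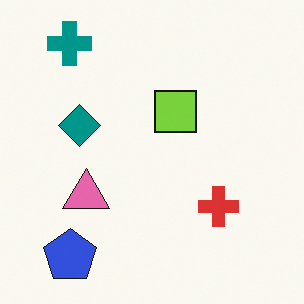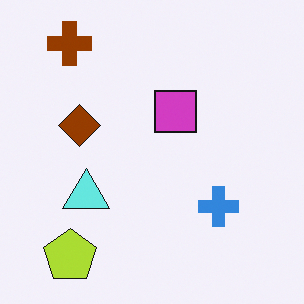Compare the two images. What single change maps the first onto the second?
This is the original image hue-shifted through roughly half the color wheel.

Every shape's color has rotated by the same amount around the hue wheel — a uniform hue shift.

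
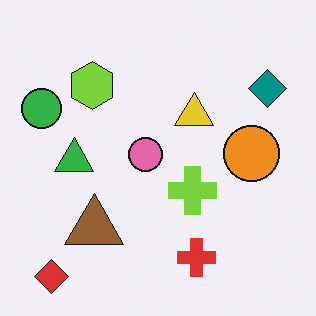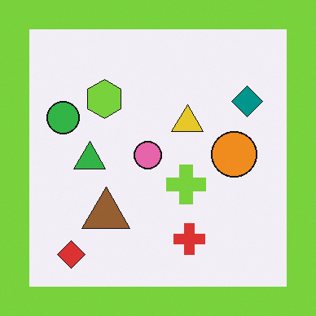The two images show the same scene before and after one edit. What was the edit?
The second image is the first framed with a lime border.

A solid lime frame runs around the edge of the second image, with the content slightly shrunk inside it.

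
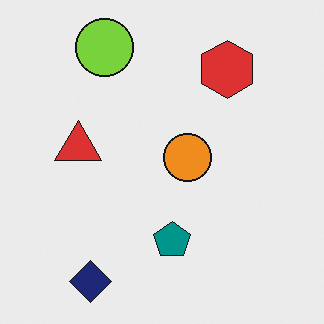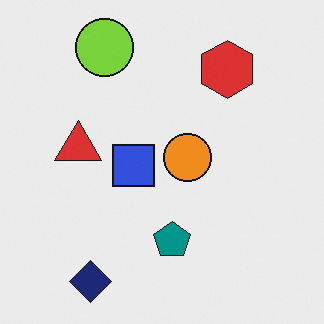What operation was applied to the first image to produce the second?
This is the original image overlaid with an additional blue square.

A blue square appears in the second image that is absent from the first.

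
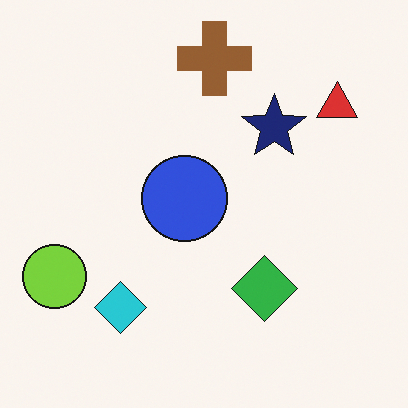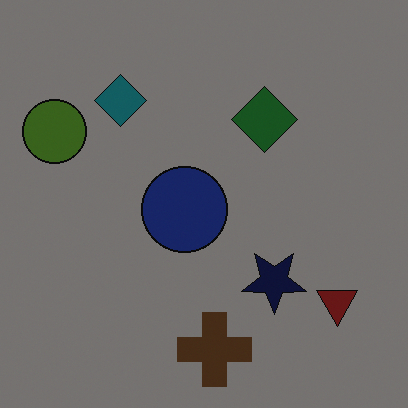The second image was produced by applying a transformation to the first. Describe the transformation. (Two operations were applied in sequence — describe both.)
This is the original image noticeably darkened, then flipped vertically (top ↔ bottom).

Every pixel — background and shapes alike — is uniformly darkened. The brown cross is in the top of the first image and the bottom of the second — shapes on opposite sides of the horizontal midline have swapped in a mirror flip.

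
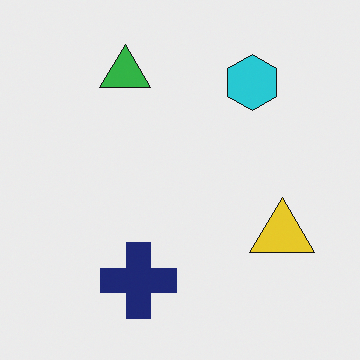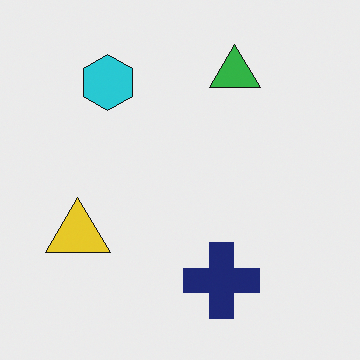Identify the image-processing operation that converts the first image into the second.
This is the original image flipped horizontally (left ↔ right).

The yellow triangle is in the right of the first image and the left of the second — shapes on opposite sides of the vertical midline have swapped in a mirror flip.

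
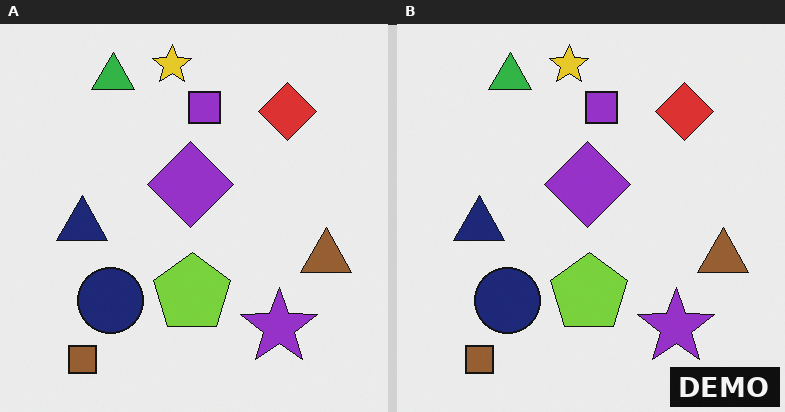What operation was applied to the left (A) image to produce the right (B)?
This is the original image watermarked with the text "DEMO" in the lower-right corner.

A dark label reading "DEMO" appears in the lower-right corner.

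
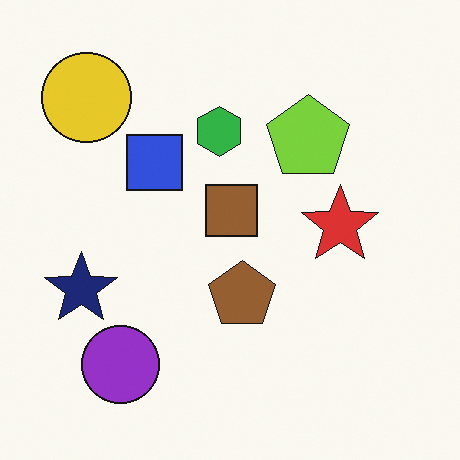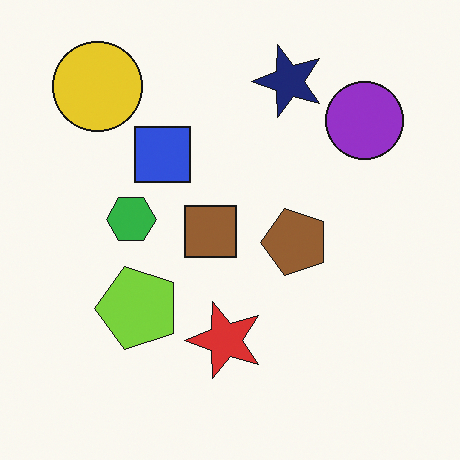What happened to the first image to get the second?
The image was transposed (reflected across the top-left ↔ bottom-right diagonal).

Shapes have swapped their row and column positions — what was in the top-right is now in the bottom-left — a diagonal reflection.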